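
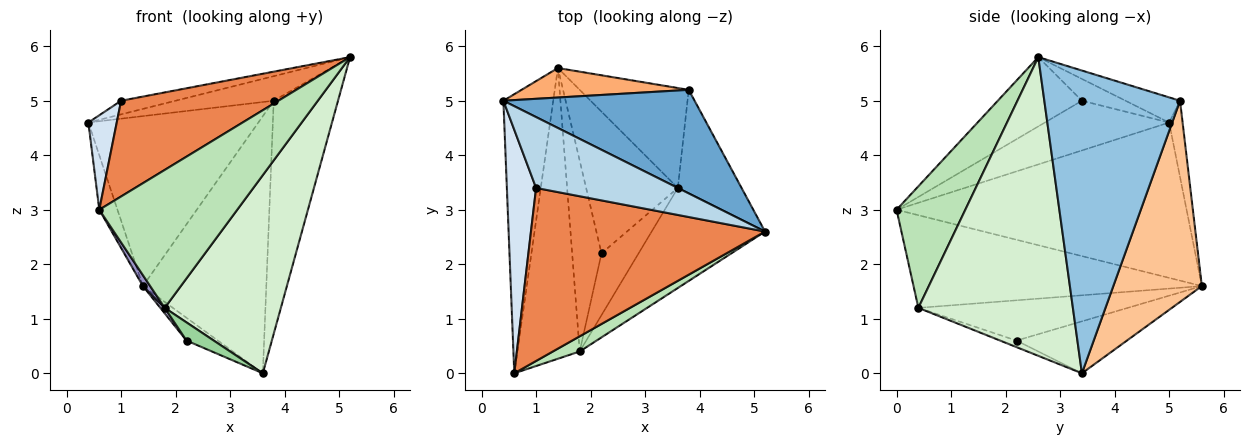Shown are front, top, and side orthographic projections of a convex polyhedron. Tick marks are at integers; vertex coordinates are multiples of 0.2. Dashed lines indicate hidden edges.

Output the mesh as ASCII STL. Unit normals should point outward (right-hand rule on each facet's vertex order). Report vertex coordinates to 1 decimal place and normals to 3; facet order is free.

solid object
 facet normal -0.127 0.229 0.965
  outer loop
   vertex 3.8 5.2 5.0
   vertex 0.4 5.0 4.6
   vertex 5.2 2.6 5.8
  endloop
 endfacet
 facet normal 0.888 0.421 -0.187
  outer loop
   vertex 3.8 5.2 5.0
   vertex 5.2 2.6 5.8
   vertex 3.6 3.4 0.0
  endloop
 endfacet
 facet normal -0.149 0.187 0.971
  outer loop
   vertex 1.0 3.4 5.0
   vertex 5.2 2.6 5.8
   vertex 0.4 5.0 4.6
  endloop
 endfacet
 facet normal -0.846 -0.193 0.497
  outer loop
   vertex 1.0 3.4 5.0
   vertex 0.4 5.0 4.6
   vertex 0.6 0.0 3.0
  endloop
 endfacet
 facet normal -0.251 -0.469 0.847
  outer loop
   vertex 1.0 3.4 5.0
   vertex 0.6 0.0 3.0
   vertex 5.2 2.6 5.8
  endloop
 endfacet
 facet normal -0.078 0.982 0.171
  outer loop
   vertex 1.4 5.6 1.6
   vertex 0.4 5.0 4.6
   vertex 3.8 5.2 5.0
  endloop
 endfacet
 facet normal 0.556 0.775 -0.301
  outer loop
   vertex 1.4 5.6 1.6
   vertex 3.8 5.2 5.0
   vertex 3.6 3.4 0.0
  endloop
 endfacet
 facet normal -0.488 0.139 -0.862
  outer loop
   vertex 1.4 5.6 1.6
   vertex 3.6 3.4 0.0
   vertex 2.2 2.2 0.6
  endloop
 endfacet
 facet normal -0.951 0.060 -0.305
  outer loop
   vertex 1.4 5.6 1.6
   vertex 0.6 0.0 3.0
   vertex 0.4 5.0 4.6
  endloop
 endfacet
 facet normal -0.167 -0.278 -0.946
  outer loop
   vertex 1.8 0.4 1.2
   vertex 2.2 2.2 0.6
   vertex 3.6 3.4 0.0
  endloop
 endfacet
 facet normal 0.444 -0.891 0.098
  outer loop
   vertex 1.8 0.4 1.2
   vertex 5.2 2.6 5.8
   vertex 0.6 0.0 3.0
  endloop
 endfacet
 facet normal 0.765 -0.575 -0.290
  outer loop
   vertex 1.8 0.4 1.2
   vertex 3.6 3.4 0.0
   vertex 5.2 2.6 5.8
  endloop
 endfacet
 facet normal -0.830 -0.021 -0.558
  outer loop
   vertex 1.8 0.4 1.2
   vertex 0.6 0.0 3.0
   vertex 1.4 5.6 1.6
  endloop
 endfacet
 facet normal -0.808 -0.017 -0.589
  outer loop
   vertex 1.8 0.4 1.2
   vertex 1.4 5.6 1.6
   vertex 2.2 2.2 0.6
  endloop
 endfacet
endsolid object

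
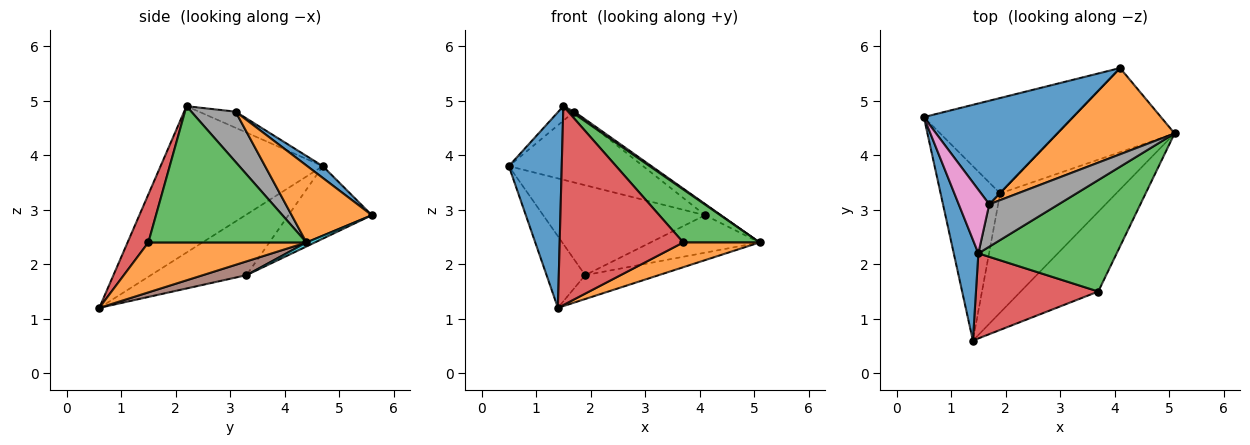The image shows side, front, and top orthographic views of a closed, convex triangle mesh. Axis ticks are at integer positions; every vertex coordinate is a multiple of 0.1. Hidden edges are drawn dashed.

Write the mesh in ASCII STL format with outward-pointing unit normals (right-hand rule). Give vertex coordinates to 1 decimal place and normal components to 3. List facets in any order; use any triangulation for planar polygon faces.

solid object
 facet normal -0.939 -0.306 0.158
  outer loop
   vertex 1.5 2.2 4.9
   vertex 0.5 4.7 3.8
   vertex 1.4 0.6 1.2
  endloop
 endfacet
 facet normal 0.523 -0.253 -0.814
  outer loop
   vertex 3.7 1.5 2.4
   vertex 1.4 0.6 1.2
   vertex 5.1 4.4 2.4
  endloop
 endfacet
 facet normal 0.665 -0.321 0.675
  outer loop
   vertex 3.7 1.5 2.4
   vertex 5.1 4.4 2.4
   vertex 1.5 2.2 4.9
  endloop
 endfacet
 facet normal 0.153 -0.909 0.389
  outer loop
   vertex 3.7 1.5 2.4
   vertex 1.5 2.2 4.9
   vertex 1.4 0.6 1.2
  endloop
 endfacet
 facet normal -0.686 0.277 -0.673
  outer loop
   vertex 1.9 3.3 1.8
   vertex 1.4 0.6 1.2
   vertex 0.5 4.7 3.8
  endloop
 endfacet
 facet normal 0.116 0.195 -0.974
  outer loop
   vertex 1.9 3.3 1.8
   vertex 5.1 4.4 2.4
   vertex 1.4 0.6 1.2
  endloop
 endfacet
 facet normal -0.458 0.198 0.867
  outer loop
   vertex 1.7 3.1 4.8
   vertex 0.5 4.7 3.8
   vertex 1.5 2.2 4.9
  endloop
 endfacet
 facet normal 0.586 -0.040 0.809
  outer loop
   vertex 1.7 3.1 4.8
   vertex 1.5 2.2 4.9
   vertex 5.1 4.4 2.4
  endloop
 endfacet
 facet normal -0.333 0.647 -0.686
  outer loop
   vertex 4.1 5.6 2.9
   vertex 1.9 3.3 1.8
   vertex 0.5 4.7 3.8
  endloop
 endfacet
 facet normal 0.031 0.407 -0.913
  outer loop
   vertex 4.1 5.6 2.9
   vertex 5.1 4.4 2.4
   vertex 1.9 3.3 1.8
  endloop
 endfacet
 facet normal 0.065 0.563 0.824
  outer loop
   vertex 4.1 5.6 2.9
   vertex 0.5 4.7 3.8
   vertex 1.7 3.1 4.8
  endloop
 endfacet
 facet normal 0.545 0.108 0.831
  outer loop
   vertex 4.1 5.6 2.9
   vertex 1.7 3.1 4.8
   vertex 5.1 4.4 2.4
  endloop
 endfacet
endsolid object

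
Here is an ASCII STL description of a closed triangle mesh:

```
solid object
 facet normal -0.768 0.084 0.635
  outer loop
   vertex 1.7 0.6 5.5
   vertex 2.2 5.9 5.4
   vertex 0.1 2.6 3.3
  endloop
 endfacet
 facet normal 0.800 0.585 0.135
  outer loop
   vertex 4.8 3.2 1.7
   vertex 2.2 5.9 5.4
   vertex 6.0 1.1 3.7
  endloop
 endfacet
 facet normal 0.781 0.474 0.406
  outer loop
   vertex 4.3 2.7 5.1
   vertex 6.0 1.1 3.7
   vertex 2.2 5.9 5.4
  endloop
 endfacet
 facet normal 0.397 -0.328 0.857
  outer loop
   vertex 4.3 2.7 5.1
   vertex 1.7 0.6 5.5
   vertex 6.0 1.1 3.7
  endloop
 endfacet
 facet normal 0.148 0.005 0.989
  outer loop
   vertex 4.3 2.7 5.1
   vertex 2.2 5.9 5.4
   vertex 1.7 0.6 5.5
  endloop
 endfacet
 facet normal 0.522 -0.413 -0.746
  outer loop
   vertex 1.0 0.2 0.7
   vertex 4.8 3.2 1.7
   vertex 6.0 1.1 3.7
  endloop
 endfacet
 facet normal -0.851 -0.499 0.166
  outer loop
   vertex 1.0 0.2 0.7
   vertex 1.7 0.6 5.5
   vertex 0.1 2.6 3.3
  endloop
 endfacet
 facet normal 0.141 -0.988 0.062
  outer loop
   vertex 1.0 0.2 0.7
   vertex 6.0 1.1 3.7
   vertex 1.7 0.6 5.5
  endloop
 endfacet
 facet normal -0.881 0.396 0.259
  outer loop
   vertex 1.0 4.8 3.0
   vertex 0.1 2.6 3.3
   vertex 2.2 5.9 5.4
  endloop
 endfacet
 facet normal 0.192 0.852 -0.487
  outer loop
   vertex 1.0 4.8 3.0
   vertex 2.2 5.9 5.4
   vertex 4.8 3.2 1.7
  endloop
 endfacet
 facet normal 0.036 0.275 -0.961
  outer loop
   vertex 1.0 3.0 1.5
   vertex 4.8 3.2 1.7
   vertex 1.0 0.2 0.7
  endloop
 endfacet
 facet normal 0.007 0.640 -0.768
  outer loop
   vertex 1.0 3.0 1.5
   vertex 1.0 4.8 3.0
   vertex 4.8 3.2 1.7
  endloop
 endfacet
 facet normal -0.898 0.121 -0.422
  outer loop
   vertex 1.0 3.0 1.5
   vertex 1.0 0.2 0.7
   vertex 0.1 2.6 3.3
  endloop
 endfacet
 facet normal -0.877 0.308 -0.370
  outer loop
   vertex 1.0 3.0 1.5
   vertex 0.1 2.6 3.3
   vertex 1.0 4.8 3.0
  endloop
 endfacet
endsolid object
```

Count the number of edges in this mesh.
21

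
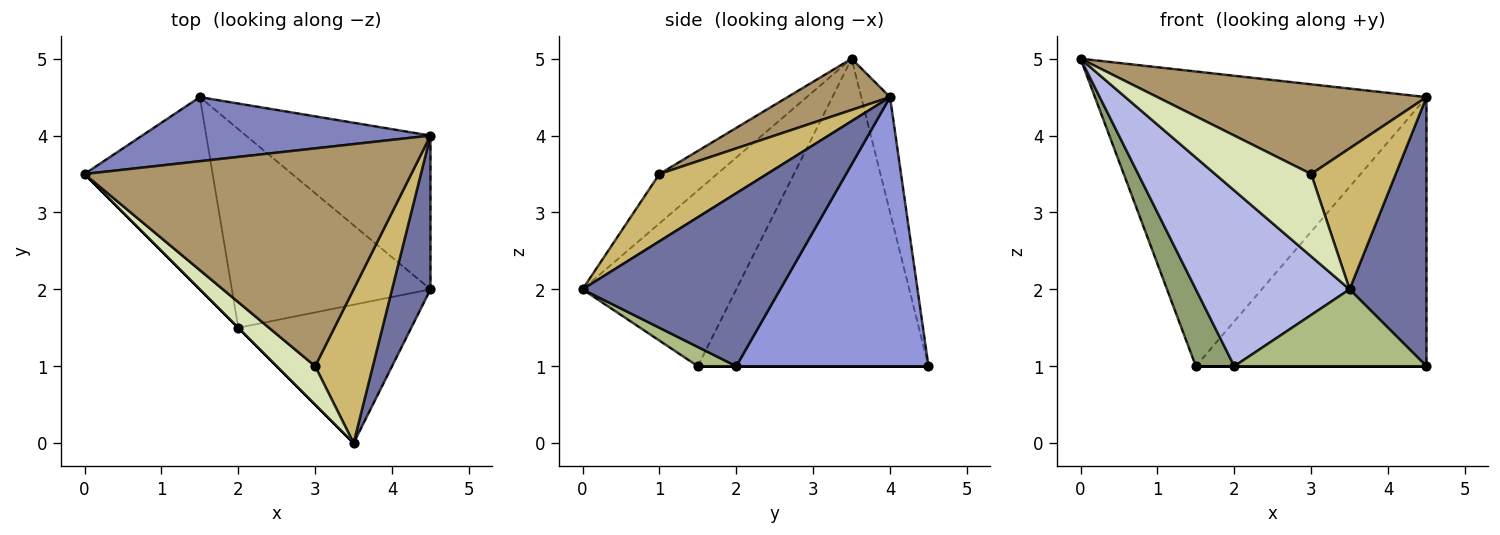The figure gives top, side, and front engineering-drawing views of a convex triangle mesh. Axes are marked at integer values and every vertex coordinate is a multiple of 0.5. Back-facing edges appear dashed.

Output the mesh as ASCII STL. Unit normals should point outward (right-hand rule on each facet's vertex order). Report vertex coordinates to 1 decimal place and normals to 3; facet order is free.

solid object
 facet normal 0.913 -0.355 0.203
  outer loop
   vertex 4.5 4.0 4.5
   vertex 3.5 0.0 2.0
   vertex 4.5 2.0 1.0
  endloop
 endfacet
 facet normal -0.085 0.974 0.212
  outer loop
   vertex 4.5 4.0 4.5
   vertex 1.5 4.5 1.0
   vertex 0.0 3.5 5.0
  endloop
 endfacet
 facet normal 0.586 0.703 -0.402
  outer loop
   vertex 4.5 4.0 4.5
   vertex 4.5 2.0 1.0
   vertex 1.5 4.5 1.0
  endloop
 endfacet
 facet normal -0.707 -0.707 0.000
  outer loop
   vertex 2.0 1.5 1.0
   vertex 3.5 0.0 2.0
   vertex 0.0 3.5 5.0
  endloop
 endfacet
 facet normal -0.912 -0.152 -0.380
  outer loop
   vertex 2.0 1.5 1.0
   vertex 0.0 3.5 5.0
   vertex 1.5 4.5 1.0
  endloop
 endfacet
 facet normal 0.097 -0.483 -0.870
  outer loop
   vertex 2.0 1.5 1.0
   vertex 4.5 2.0 1.0
   vertex 3.5 0.0 2.0
  endloop
 endfacet
 facet normal 0.000 0.000 -1.000
  outer loop
   vertex 2.0 1.5 1.0
   vertex 1.5 4.5 1.0
   vertex 4.5 2.0 1.0
  endloop
 endfacet
 facet normal -0.478 -0.796 0.372
  outer loop
   vertex 3.0 1.0 3.5
   vertex 0.0 3.5 5.0
   vertex 3.5 0.0 2.0
  endloop
 endfacet
 facet normal 0.144 -0.377 0.915
  outer loop
   vertex 3.0 1.0 3.5
   vertex 4.5 4.0 4.5
   vertex 0.0 3.5 5.0
  endloop
 endfacet
 facet normal 0.652 -0.512 0.559
  outer loop
   vertex 3.0 1.0 3.5
   vertex 3.5 0.0 2.0
   vertex 4.5 4.0 4.5
  endloop
 endfacet
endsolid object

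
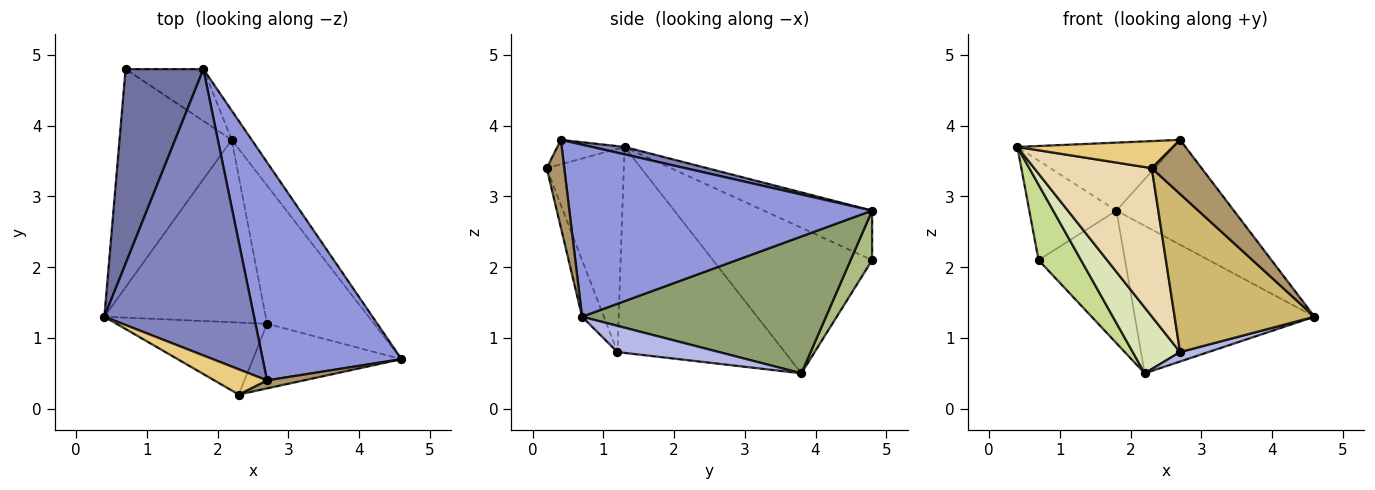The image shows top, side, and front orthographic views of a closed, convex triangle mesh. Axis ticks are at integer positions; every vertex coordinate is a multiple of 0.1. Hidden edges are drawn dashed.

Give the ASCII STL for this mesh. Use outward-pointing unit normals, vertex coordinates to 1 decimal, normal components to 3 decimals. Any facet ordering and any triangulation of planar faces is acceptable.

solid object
 facet normal -0.493 0.396 0.775
  outer loop
   vertex 1.8 4.8 2.8
   vertex 0.7 4.8 2.1
   vertex 0.4 1.3 3.7
  endloop
 endfacet
 facet normal 0.048 0.231 0.972
  outer loop
   vertex 1.8 4.8 2.8
   vertex 0.4 1.3 3.7
   vertex 2.7 0.4 3.8
  endloop
 endfacet
 facet normal 0.745 0.289 0.601
  outer loop
   vertex 1.8 4.8 2.8
   vertex 2.7 0.4 3.8
   vertex 4.6 0.7 1.3
  endloop
 endfacet
 facet normal 0.238 -0.066 -0.969
  outer loop
   vertex 2.2 3.8 0.5
   vertex 4.6 0.7 1.3
   vertex 2.7 1.2 0.8
  endloop
 endfacet
 facet normal 0.800 0.589 -0.117
  outer loop
   vertex 2.2 3.8 0.5
   vertex 1.8 4.8 2.8
   vertex 4.6 0.7 1.3
  endloop
 endfacet
 facet normal 0.226 0.907 -0.355
  outer loop
   vertex 2.2 3.8 0.5
   vertex 0.7 4.8 2.1
   vertex 1.8 4.8 2.8
  endloop
 endfacet
 facet normal -0.775 -0.207 -0.597
  outer loop
   vertex 2.2 3.8 0.5
   vertex 0.4 1.3 3.7
   vertex 0.7 4.8 2.1
  endloop
 endfacet
 facet normal -0.768 -0.217 -0.602
  outer loop
   vertex 2.2 3.8 0.5
   vertex 2.7 1.2 0.8
   vertex 0.4 1.3 3.7
  endloop
 endfacet
 facet normal 0.329 -0.934 0.138
  outer loop
   vertex 2.3 0.2 3.4
   vertex 4.6 0.7 1.3
   vertex 2.7 0.4 3.8
  endloop
 endfacet
 facet normal -0.143 -0.916 -0.374
  outer loop
   vertex 2.3 0.2 3.4
   vertex 2.7 1.2 0.8
   vertex 4.6 0.7 1.3
  endloop
 endfacet
 facet normal -0.301 -0.698 0.650
  outer loop
   vertex 2.3 0.2 3.4
   vertex 2.7 0.4 3.8
   vertex 0.4 1.3 3.7
  endloop
 endfacet
 facet normal -0.508 -0.775 -0.376
  outer loop
   vertex 2.3 0.2 3.4
   vertex 0.4 1.3 3.7
   vertex 2.7 1.2 0.8
  endloop
 endfacet
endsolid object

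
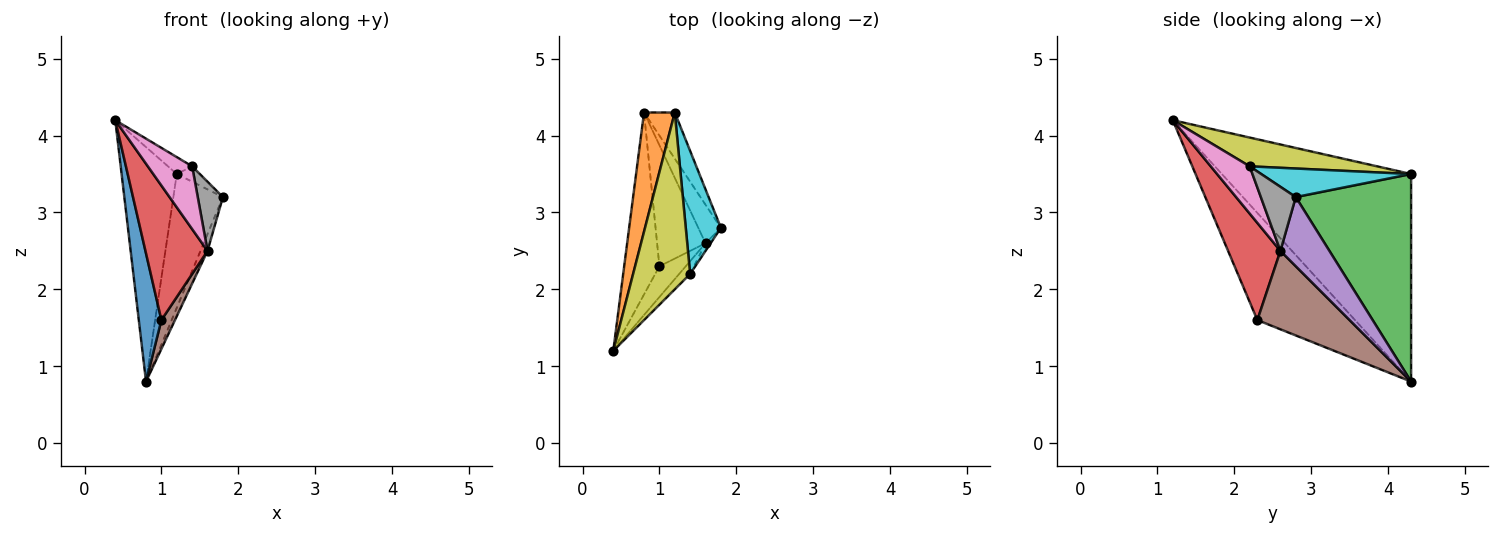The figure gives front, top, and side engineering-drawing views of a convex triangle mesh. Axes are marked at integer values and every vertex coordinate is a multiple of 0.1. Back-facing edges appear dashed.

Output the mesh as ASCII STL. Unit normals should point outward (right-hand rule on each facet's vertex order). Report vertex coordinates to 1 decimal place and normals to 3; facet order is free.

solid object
 facet normal -0.928 -0.215 -0.305
  outer loop
   vertex 1.0 2.3 1.6
   vertex 0.4 1.2 4.2
   vertex 0.8 4.3 0.8
  endloop
 endfacet
 facet normal -0.950 0.277 0.141
  outer loop
   vertex 1.2 4.3 3.5
   vertex 0.8 4.3 0.8
   vertex 0.4 1.2 4.2
  endloop
 endfacet
 facet normal 0.910 0.391 -0.135
  outer loop
   vertex 1.2 4.3 3.5
   vertex 1.8 2.8 3.2
   vertex 0.8 4.3 0.8
  endloop
 endfacet
 facet normal 0.635 -0.753 -0.172
  outer loop
   vertex 1.6 2.6 2.5
   vertex 0.4 1.2 4.2
   vertex 1.0 2.3 1.6
  endloop
 endfacet
 facet normal 0.942 0.135 -0.308
  outer loop
   vertex 1.6 2.6 2.5
   vertex 0.8 4.3 0.8
   vertex 1.8 2.8 3.2
  endloop
 endfacet
 facet normal 0.844 -0.124 -0.521
  outer loop
   vertex 1.6 2.6 2.5
   vertex 1.0 2.3 1.6
   vertex 0.8 4.3 0.8
  endloop
 endfacet
 facet normal 0.652 -0.743 -0.152
  outer loop
   vertex 1.4 2.2 3.6
   vertex 0.4 1.2 4.2
   vertex 1.6 2.6 2.5
  endloop
 endfacet
 facet normal 0.810 -0.583 -0.065
  outer loop
   vertex 1.4 2.2 3.6
   vertex 1.6 2.6 2.5
   vertex 1.8 2.8 3.2
  endloop
 endfacet
 facet normal 0.449 0.085 0.890
  outer loop
   vertex 1.4 2.2 3.6
   vertex 1.2 4.3 3.5
   vertex 0.4 1.2 4.2
  endloop
 endfacet
 facet normal 0.628 0.097 0.772
  outer loop
   vertex 1.4 2.2 3.6
   vertex 1.8 2.8 3.2
   vertex 1.2 4.3 3.5
  endloop
 endfacet
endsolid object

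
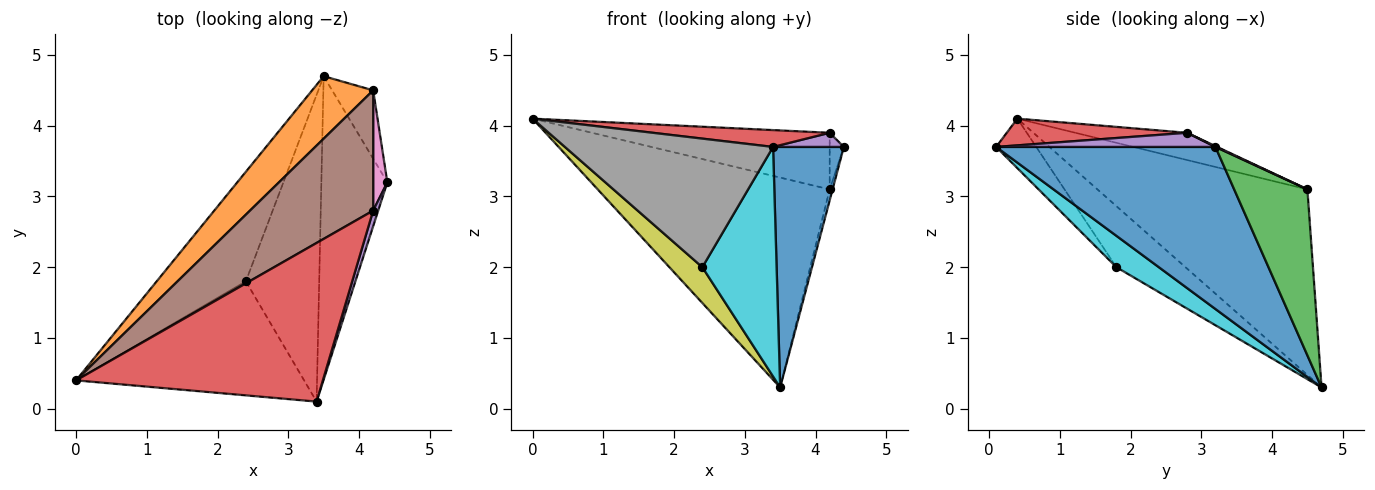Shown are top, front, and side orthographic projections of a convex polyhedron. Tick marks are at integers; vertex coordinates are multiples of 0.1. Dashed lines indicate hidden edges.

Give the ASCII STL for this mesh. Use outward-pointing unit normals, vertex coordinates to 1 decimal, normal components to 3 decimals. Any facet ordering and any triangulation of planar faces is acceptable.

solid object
 facet normal 0.887 -0.286 -0.361
  outer loop
   vertex 3.5 4.7 0.3
   vertex 4.4 3.2 3.7
   vertex 3.4 0.1 3.7
  endloop
 endfacet
 facet normal -0.655 0.724 0.216
  outer loop
   vertex 4.2 4.5 3.1
   vertex 3.5 4.7 0.3
   vertex 0.0 0.4 4.1
  endloop
 endfacet
 facet normal 0.970 0.039 -0.240
  outer loop
   vertex 4.2 4.5 3.1
   vertex 4.4 3.2 3.7
   vertex 3.5 4.7 0.3
  endloop
 endfacet
 facet normal 0.107 -0.105 0.989
  outer loop
   vertex 4.2 2.8 3.9
   vertex 0.0 0.4 4.1
   vertex 3.4 0.1 3.7
  endloop
 endfacet
 facet normal 0.902 -0.291 0.320
  outer loop
   vertex 4.2 2.8 3.9
   vertex 3.4 0.1 3.7
   vertex 4.4 3.2 3.7
  endloop
 endfacet
 facet normal -0.196 0.418 0.887
  outer loop
   vertex 4.2 2.8 3.9
   vertex 4.2 4.5 3.1
   vertex 0.0 0.4 4.1
  endloop
 endfacet
 facet normal 0.053 0.425 0.904
  outer loop
   vertex 4.2 2.8 3.9
   vertex 4.4 3.2 3.7
   vertex 4.2 4.5 3.1
  endloop
 endfacet
 facet normal -0.143 -0.741 -0.657
  outer loop
   vertex 2.4 1.8 2.0
   vertex 3.4 0.1 3.7
   vertex 0.0 0.4 4.1
  endloop
 endfacet
 facet normal -0.545 -0.260 -0.797
  outer loop
   vertex 2.4 1.8 2.0
   vertex 0.0 0.4 4.1
   vertex 3.5 4.7 0.3
  endloop
 endfacet
 facet normal 0.324 -0.567 -0.757
  outer loop
   vertex 2.4 1.8 2.0
   vertex 3.5 4.7 0.3
   vertex 3.4 0.1 3.7
  endloop
 endfacet
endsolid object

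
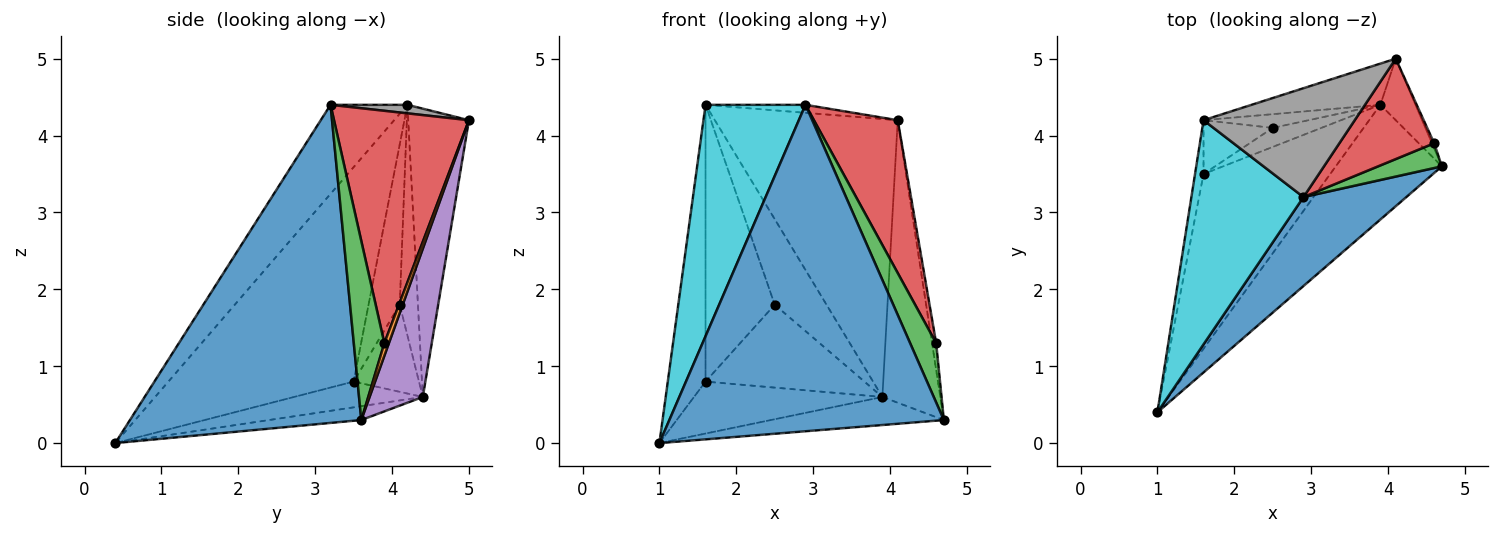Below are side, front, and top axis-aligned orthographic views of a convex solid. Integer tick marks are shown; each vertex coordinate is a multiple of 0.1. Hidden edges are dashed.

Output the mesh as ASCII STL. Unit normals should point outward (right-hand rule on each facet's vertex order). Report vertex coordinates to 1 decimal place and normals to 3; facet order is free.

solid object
 facet normal 0.631 -0.749 0.204
  outer loop
   vertex 2.9 3.2 4.4
   vertex 1.0 0.4 0.0
   vertex 4.7 3.6 0.3
  endloop
 endfacet
 facet normal 0.732 0.669 -0.127
  outer loop
   vertex 4.6 3.9 1.3
   vertex 4.7 3.6 0.3
   vertex 4.1 5.0 4.2
  endloop
 endfacet
 facet normal 0.734 -0.626 0.261
  outer loop
   vertex 4.6 3.9 1.3
   vertex 2.9 3.2 4.4
   vertex 4.7 3.6 0.3
  endloop
 endfacet
 facet normal 0.803 -0.499 0.328
  outer loop
   vertex 4.6 3.9 1.3
   vertex 4.1 5.0 4.2
   vertex 2.9 3.2 4.4
  endloop
 endfacet
 facet normal 0.668 0.727 -0.158
  outer loop
   vertex 3.9 4.4 0.6
   vertex 4.1 5.0 4.2
   vertex 4.7 3.6 0.3
  endloop
 endfacet
 facet normal -0.126 0.236 -0.964
  outer loop
   vertex 3.9 4.4 0.6
   vertex 4.7 3.6 0.3
   vertex 1.0 0.4 0.0
  endloop
 endfacet
 facet normal -0.191 0.280 -0.941
  outer loop
   vertex 3.9 4.4 0.6
   vertex 1.0 0.4 0.0
   vertex 1.6 3.5 0.8
  endloop
 endfacet
 facet normal 0.056 0.073 0.996
  outer loop
   vertex 1.6 4.2 4.4
   vertex 2.9 3.2 4.4
   vertex 4.1 5.0 4.2
  endloop
 endfacet
 facet normal -0.312 0.940 -0.139
  outer loop
   vertex 1.6 4.2 4.4
   vertex 4.1 5.0 4.2
   vertex 3.9 4.4 0.6
  endloop
 endfacet
 facet normal -0.484 -0.629 0.609
  outer loop
   vertex 1.6 4.2 4.4
   vertex 1.0 0.4 0.0
   vertex 2.9 3.2 4.4
  endloop
 endfacet
 facet normal -0.979 0.200 -0.039
  outer loop
   vertex 1.6 4.2 4.4
   vertex 1.6 3.5 0.8
   vertex 1.0 0.4 0.0
  endloop
 endfacet
 facet normal -0.372 0.905 -0.208
  outer loop
   vertex 2.5 4.1 1.8
   vertex 3.9 4.4 0.6
   vertex 1.6 3.5 0.8
  endloop
 endfacet
 facet normal -0.405 0.898 -0.175
  outer loop
   vertex 2.5 4.1 1.8
   vertex 1.6 3.5 0.8
   vertex 1.6 4.2 4.4
  endloop
 endfacet
 facet normal -0.328 0.933 -0.149
  outer loop
   vertex 2.5 4.1 1.8
   vertex 1.6 4.2 4.4
   vertex 3.9 4.4 0.6
  endloop
 endfacet
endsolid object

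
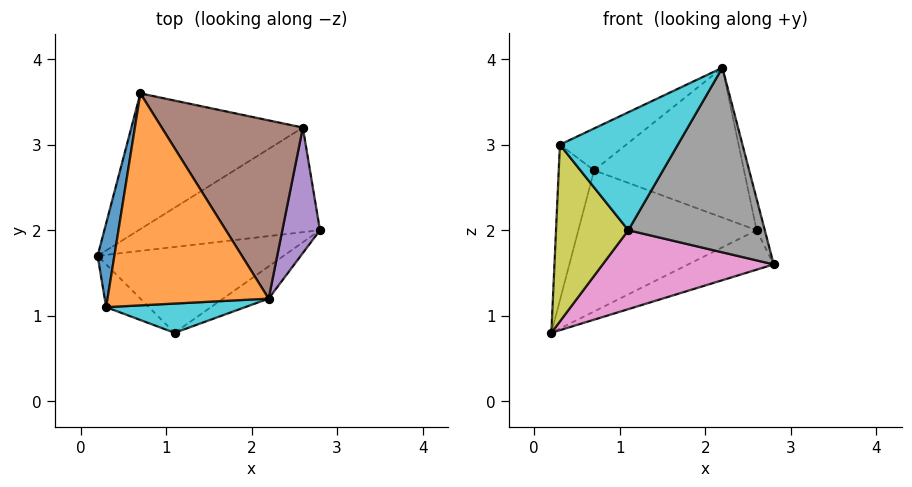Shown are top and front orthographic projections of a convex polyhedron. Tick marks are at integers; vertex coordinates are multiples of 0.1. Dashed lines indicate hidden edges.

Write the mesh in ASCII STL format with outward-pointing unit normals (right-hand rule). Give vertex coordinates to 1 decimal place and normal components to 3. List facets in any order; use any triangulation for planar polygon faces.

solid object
 facet normal -0.982 0.168 0.090
  outer loop
   vertex 0.3 1.1 3.0
   vertex 0.7 3.6 2.7
   vertex 0.2 1.7 0.8
  endloop
 endfacet
 facet normal -0.429 0.175 0.886
  outer loop
   vertex 0.3 1.1 3.0
   vertex 2.2 1.2 3.9
   vertex 0.7 3.6 2.7
  endloop
 endfacet
 facet normal 0.240 0.343 -0.908
  outer loop
   vertex 2.6 3.2 2.0
   vertex 2.8 2.0 1.6
   vertex 0.2 1.7 0.8
  endloop
 endfacet
 facet normal -0.103 0.717 -0.690
  outer loop
   vertex 2.6 3.2 2.0
   vertex 0.2 1.7 0.8
   vertex 0.7 3.6 2.7
  endloop
 endfacet
 facet normal 0.959 0.069 0.274
  outer loop
   vertex 2.6 3.2 2.0
   vertex 2.2 1.2 3.9
   vertex 2.8 2.0 1.6
  endloop
 endfacet
 facet normal 0.385 0.594 0.706
  outer loop
   vertex 2.6 3.2 2.0
   vertex 0.7 3.6 2.7
   vertex 2.2 1.2 3.9
  endloop
 endfacet
 facet normal 0.291 -0.648 -0.704
  outer loop
   vertex 1.1 0.8 2.0
   vertex 0.2 1.7 0.8
   vertex 2.8 2.0 1.6
  endloop
 endfacet
 facet normal 0.548 -0.824 -0.144
  outer loop
   vertex 1.1 0.8 2.0
   vertex 2.8 2.0 1.6
   vertex 2.2 1.2 3.9
  endloop
 endfacet
 facet normal -0.550 -0.812 -0.196
  outer loop
   vertex 1.1 0.8 2.0
   vertex 0.3 1.1 3.0
   vertex 0.2 1.7 0.8
  endloop
 endfacet
 facet normal -0.063 -0.969 0.240
  outer loop
   vertex 1.1 0.8 2.0
   vertex 2.2 1.2 3.9
   vertex 0.3 1.1 3.0
  endloop
 endfacet
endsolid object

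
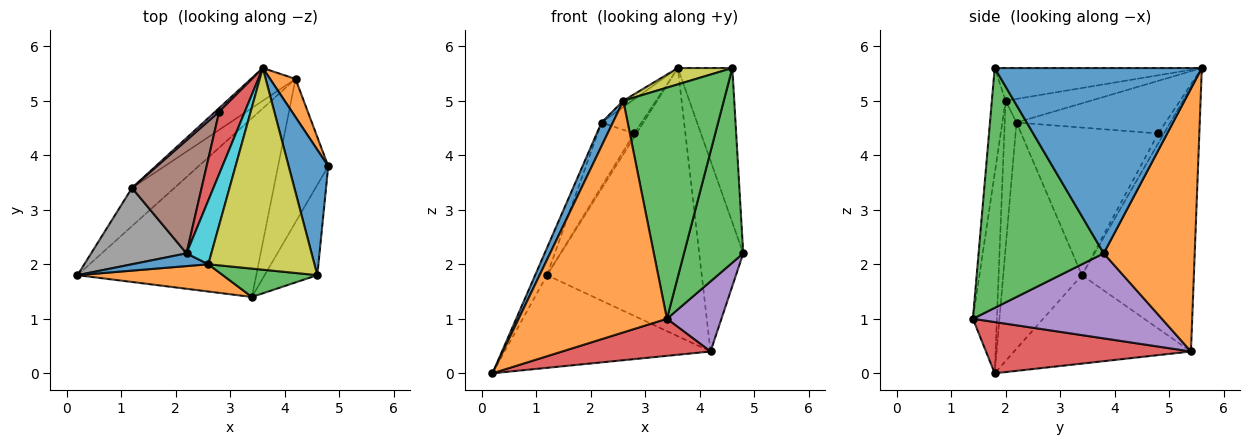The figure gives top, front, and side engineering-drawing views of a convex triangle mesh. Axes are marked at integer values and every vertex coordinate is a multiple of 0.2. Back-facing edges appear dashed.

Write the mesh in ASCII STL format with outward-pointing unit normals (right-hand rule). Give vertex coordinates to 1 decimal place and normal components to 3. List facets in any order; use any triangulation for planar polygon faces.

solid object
 facet normal 0.947 0.249 0.202
  outer loop
   vertex 4.6 1.8 5.6
   vertex 4.8 3.8 2.2
   vertex 3.6 5.6 5.6
  endloop
 endfacet
 facet normal 0.897 0.434 0.087
  outer loop
   vertex 4.2 5.4 0.4
   vertex 3.6 5.6 5.6
   vertex 4.8 3.8 2.2
  endloop
 endfacet
 facet normal 0.887 -0.420 -0.195
  outer loop
   vertex 3.4 1.4 1.0
   vertex 4.8 3.8 2.2
   vertex 4.6 1.8 5.6
  endloop
 endfacet
 facet normal 0.270 -0.195 -0.943
  outer loop
   vertex 3.4 1.4 1.0
   vertex 0.2 1.8 0.0
   vertex 4.2 5.4 0.4
  endloop
 endfacet
 facet normal 0.836 -0.241 -0.493
  outer loop
   vertex 3.4 1.4 1.0
   vertex 4.2 5.4 0.4
   vertex 4.8 3.8 2.2
  endloop
 endfacet
 facet normal -0.622 0.724 -0.298
  outer loop
   vertex 1.2 3.4 1.8
   vertex 4.2 5.4 0.4
   vertex 0.2 1.8 0.0
  endloop
 endfacet
 facet normal -0.583 0.806 -0.098
  outer loop
   vertex 1.2 3.4 1.8
   vertex 3.6 5.6 5.6
   vertex 4.2 5.4 0.4
  endloop
 endfacet
 facet normal -0.913 0.137 0.385
  outer loop
   vertex 1.2 3.4 1.8
   vertex 0.2 1.8 0.0
   vertex 2.2 2.2 4.6
  endloop
 endfacet
 facet normal -0.294 -0.077 0.953
  outer loop
   vertex 2.6 2.0 5.0
   vertex 4.6 1.8 5.6
   vertex 3.6 5.6 5.6
  endloop
 endfacet
 facet normal -0.687 0.071 0.723
  outer loop
   vertex 2.6 2.0 5.0
   vertex 3.6 5.6 5.6
   vertex 2.2 2.2 4.6
  endloop
 endfacet
 facet normal -0.675 -0.650 0.350
  outer loop
   vertex 2.6 2.0 5.0
   vertex 2.2 2.2 4.6
   vertex 0.2 1.8 0.0
  endloop
 endfacet
 facet normal -0.159 -0.981 0.115
  outer loop
   vertex 2.6 2.0 5.0
   vertex 0.2 1.8 0.0
   vertex 3.4 1.4 1.0
  endloop
 endfacet
 facet normal -0.135 -0.984 0.121
  outer loop
   vertex 2.6 2.0 5.0
   vertex 3.4 1.4 1.0
   vertex 4.6 1.8 5.6
  endloop
 endfacet
 facet normal -0.874 0.234 0.426
  outer loop
   vertex 2.8 4.8 4.4
   vertex 2.2 2.2 4.6
   vertex 3.6 5.6 5.6
  endloop
 endfacet
 facet normal -0.870 0.348 0.348
  outer loop
   vertex 2.8 4.8 4.4
   vertex 3.6 5.6 5.6
   vertex 1.2 3.4 1.8
  endloop
 endfacet
 facet normal -0.879 0.235 0.415
  outer loop
   vertex 2.8 4.8 4.4
   vertex 1.2 3.4 1.8
   vertex 2.2 2.2 4.6
  endloop
 endfacet
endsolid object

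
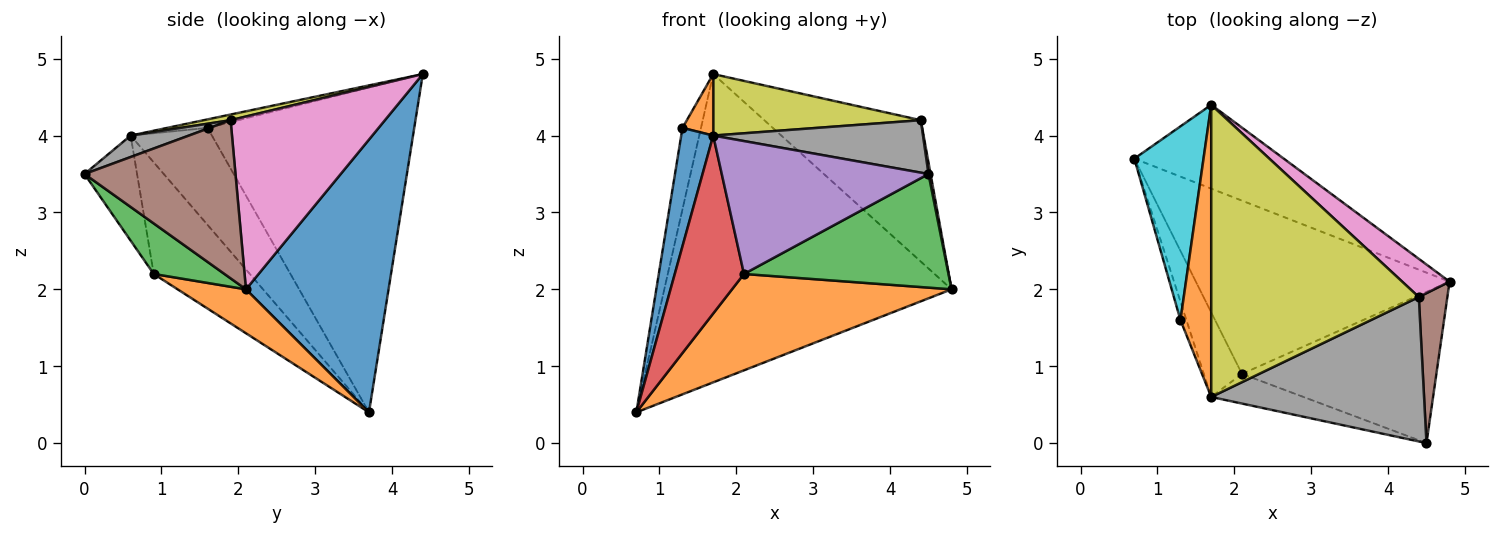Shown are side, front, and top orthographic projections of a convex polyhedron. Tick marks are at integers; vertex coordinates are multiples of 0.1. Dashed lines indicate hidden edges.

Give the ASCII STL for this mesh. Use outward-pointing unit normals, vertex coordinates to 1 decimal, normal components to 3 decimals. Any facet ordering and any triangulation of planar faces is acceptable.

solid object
 facet normal 0.432 0.870 -0.237
  outer loop
   vertex 1.7 4.4 4.8
   vertex 4.8 2.1 2.0
   vertex 0.7 3.7 0.4
  endloop
 endfacet
 facet normal 0.150 -0.481 -0.864
  outer loop
   vertex 2.1 0.9 2.2
   vertex 0.7 3.7 0.4
   vertex 4.8 2.1 2.0
  endloop
 endfacet
 facet normal 0.203 -0.588 -0.783
  outer loop
   vertex 2.1 0.9 2.2
   vertex 4.8 2.1 2.0
   vertex 4.5 0.0 3.5
  endloop
 endfacet
 facet normal -0.782 -0.563 -0.268
  outer loop
   vertex 2.1 0.9 2.2
   vertex 1.7 0.6 4.0
   vertex 0.7 3.7 0.4
  endloop
 endfacet
 facet normal -0.241 -0.947 -0.211
  outer loop
   vertex 2.1 0.9 2.2
   vertex 4.5 0.0 3.5
   vertex 1.7 0.6 4.0
  endloop
 endfacet
 facet normal 0.984 -0.014 0.178
  outer loop
   vertex 4.4 1.9 4.2
   vertex 4.5 0.0 3.5
   vertex 4.8 2.1 2.0
  endloop
 endfacet
 facet normal 0.689 0.699 0.189
  outer loop
   vertex 4.4 1.9 4.2
   vertex 4.8 2.1 2.0
   vertex 1.7 4.4 4.8
  endloop
 endfacet
 facet normal 0.094 -0.340 0.936
  outer loop
   vertex 4.4 1.9 4.2
   vertex 1.7 0.6 4.0
   vertex 4.5 0.0 3.5
  endloop
 endfacet
 facet normal 0.027 -0.206 0.978
  outer loop
   vertex 4.4 1.9 4.2
   vertex 1.7 4.4 4.8
   vertex 1.7 0.6 4.0
  endloop
 endfacet
 facet normal -0.974 0.087 0.208
  outer loop
   vertex 1.3 1.6 4.1
   vertex 1.7 4.4 4.8
   vertex 0.7 3.7 0.4
  endloop
 endfacet
 facet normal -0.929 -0.366 -0.057
  outer loop
   vertex 1.3 1.6 4.1
   vertex 0.7 3.7 0.4
   vertex 1.7 0.6 4.0
  endloop
 endfacet
 facet normal -0.261 -0.199 0.945
  outer loop
   vertex 1.3 1.6 4.1
   vertex 1.7 0.6 4.0
   vertex 1.7 4.4 4.8
  endloop
 endfacet
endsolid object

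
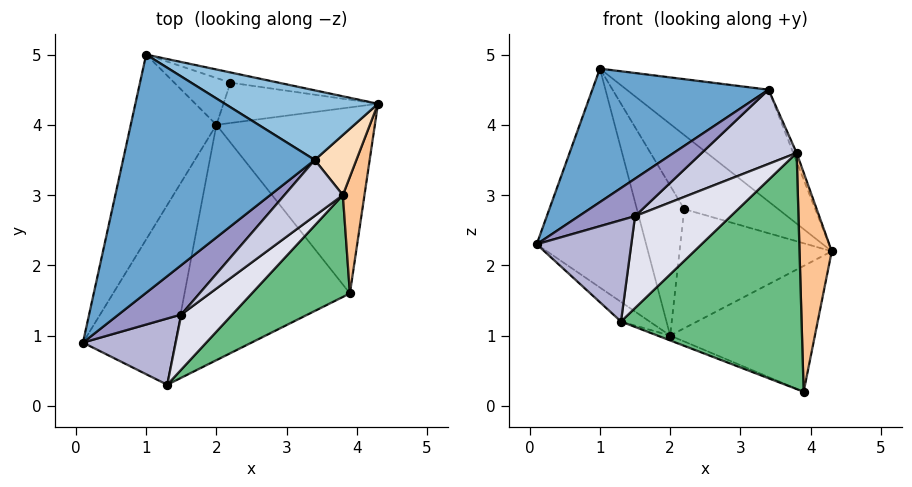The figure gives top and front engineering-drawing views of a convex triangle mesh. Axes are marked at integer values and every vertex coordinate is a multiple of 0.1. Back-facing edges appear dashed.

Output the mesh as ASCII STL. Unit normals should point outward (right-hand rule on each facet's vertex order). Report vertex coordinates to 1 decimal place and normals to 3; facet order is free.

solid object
 facet normal -0.193 -0.480 0.856
  outer loop
   vertex 3.4 3.5 4.5
   vertex 1.0 5.0 4.8
   vertex 0.1 0.9 2.3
  endloop
 endfacet
 facet normal 0.512 0.729 0.454
  outer loop
   vertex 3.4 3.5 4.5
   vertex 4.3 4.3 2.2
   vertex 1.0 5.0 4.8
  endloop
 endfacet
 facet normal -0.860 0.389 -0.329
  outer loop
   vertex 2.0 4.0 1.0
   vertex 0.1 0.9 2.3
   vertex 1.0 5.0 4.8
  endloop
 endfacet
 facet normal 0.338 0.527 -0.780
  outer loop
   vertex 2.0 4.0 1.0
   vertex 4.3 4.3 2.2
   vertex 3.9 1.6 0.2
  endloop
 endfacet
 facet normal -0.651 0.082 -0.755
  outer loop
   vertex 1.3 0.3 1.2
   vertex 0.1 0.9 2.3
   vertex 2.0 4.0 1.0
  endloop
 endfacet
 facet normal -0.367 0.019 -0.930
  outer loop
   vertex 1.3 0.3 1.2
   vertex 2.0 4.0 1.0
   vertex 3.9 1.6 0.2
  endloop
 endfacet
 facet normal 0.964 -0.236 0.125
  outer loop
   vertex 3.8 3.0 3.6
   vertex 3.9 1.6 0.2
   vertex 4.3 4.3 2.2
  endloop
 endfacet
 facet normal 0.923 0.054 0.380
  outer loop
   vertex 3.8 3.0 3.6
   vertex 4.3 4.3 2.2
   vertex 3.4 3.5 4.5
  endloop
 endfacet
 facet normal 0.522 -0.783 0.338
  outer loop
   vertex 3.8 3.0 3.6
   vertex 1.3 0.3 1.2
   vertex 3.9 1.6 0.2
  endloop
 endfacet
 facet normal 0.102 0.985 -0.136
  outer loop
   vertex 2.2 4.6 2.8
   vertex 1.0 5.0 4.8
   vertex 4.3 4.3 2.2
  endloop
 endfacet
 facet normal 0.044 0.946 -0.320
  outer loop
   vertex 2.2 4.6 2.8
   vertex 4.3 4.3 2.2
   vertex 2.0 4.0 1.0
  endloop
 endfacet
 facet normal -0.176 0.940 -0.294
  outer loop
   vertex 2.2 4.6 2.8
   vertex 2.0 4.0 1.0
   vertex 1.0 5.0 4.8
  endloop
 endfacet
 facet normal -0.055 -0.603 0.795
  outer loop
   vertex 1.5 1.3 2.7
   vertex 3.4 3.5 4.5
   vertex 0.1 0.9 2.3
  endloop
 endfacet
 facet normal 0.083 -0.834 0.545
  outer loop
   vertex 1.5 1.3 2.7
   vertex 0.1 0.9 2.3
   vertex 1.3 0.3 1.2
  endloop
 endfacet
 facet normal 0.335 -0.753 0.567
  outer loop
   vertex 1.5 1.3 2.7
   vertex 3.8 3.0 3.6
   vertex 3.4 3.5 4.5
  endloop
 endfacet
 facet normal 0.397 -0.787 0.472
  outer loop
   vertex 1.5 1.3 2.7
   vertex 1.3 0.3 1.2
   vertex 3.8 3.0 3.6
  endloop
 endfacet
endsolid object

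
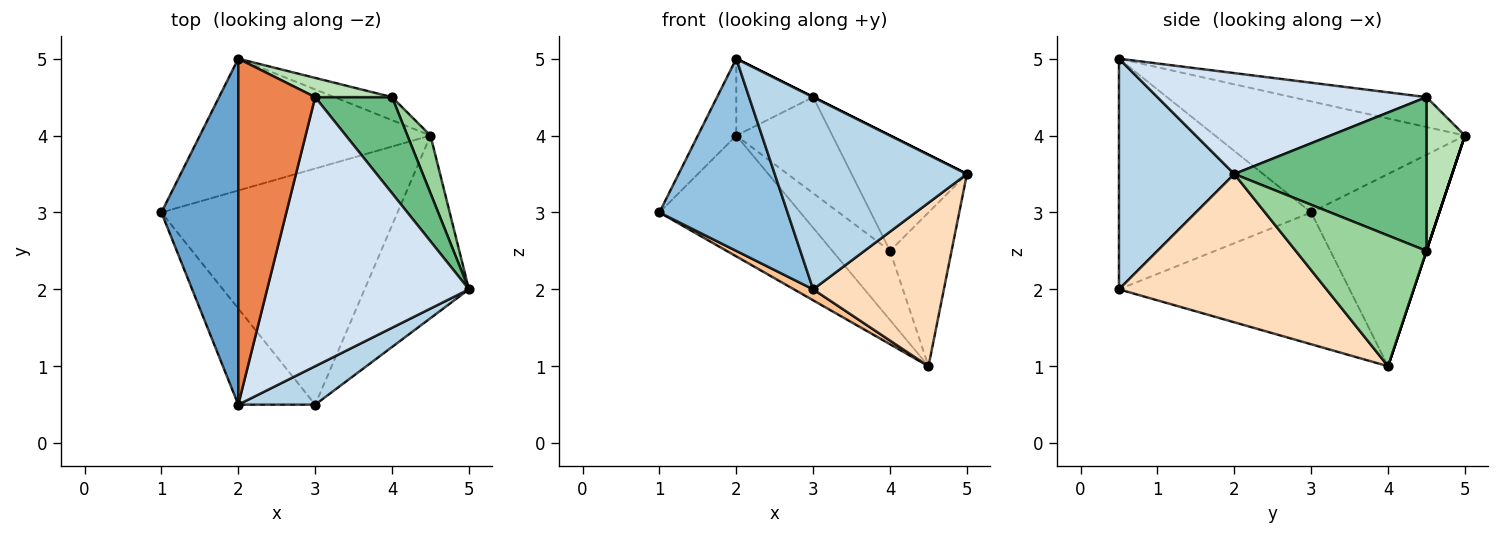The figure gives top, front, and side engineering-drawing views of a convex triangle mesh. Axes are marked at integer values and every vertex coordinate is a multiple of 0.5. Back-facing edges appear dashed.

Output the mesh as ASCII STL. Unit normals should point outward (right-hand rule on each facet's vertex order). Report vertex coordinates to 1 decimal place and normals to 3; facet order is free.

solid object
 facet normal -0.816 0.125 0.565
  outer loop
   vertex 2.0 5.0 4.0
   vertex 1.0 3.0 3.0
   vertex 2.0 0.5 5.0
  endloop
 endfacet
 facet normal -0.802 -0.535 -0.267
  outer loop
   vertex 3.0 0.5 2.0
   vertex 2.0 0.5 5.0
   vertex 1.0 3.0 3.0
  endloop
 endfacet
 facet normal 0.507 -0.845 0.169
  outer loop
   vertex 3.0 0.5 2.0
   vertex 5.0 2.0 3.5
   vertex 2.0 0.5 5.0
  endloop
 endfacet
 facet normal 0.447 0.000 0.894
  outer loop
   vertex 3.0 4.5 4.5
   vertex 2.0 0.5 5.0
   vertex 5.0 2.0 3.5
  endloop
 endfacet
 facet normal -0.355 0.203 0.913
  outer loop
   vertex 3.0 4.5 4.5
   vertex 2.0 5.0 4.0
   vertex 2.0 0.5 5.0
  endloop
 endfacet
 facet normal -0.523 0.576 -0.628
  outer loop
   vertex 4.5 4.0 1.0
   vertex 1.0 3.0 3.0
   vertex 2.0 5.0 4.0
  endloop
 endfacet
 facet normal -0.487 -0.041 -0.872
  outer loop
   vertex 4.5 4.0 1.0
   vertex 3.0 0.5 2.0
   vertex 1.0 3.0 3.0
  endloop
 endfacet
 facet normal 0.727 -0.458 -0.512
  outer loop
   vertex 4.5 4.0 1.0
   vertex 5.0 2.0 3.5
   vertex 3.0 0.5 2.0
  endloop
 endfacet
 facet normal 0.788 0.473 0.394
  outer loop
   vertex 4.0 4.5 2.5
   vertex 3.0 4.5 4.5
   vertex 5.0 2.0 3.5
  endloop
 endfacet
 facet normal 0.894 0.420 0.158
  outer loop
   vertex 4.0 4.5 2.5
   vertex 5.0 2.0 3.5
   vertex 4.5 4.0 1.0
  endloop
 endfacet
 facet normal 0.365 0.913 0.183
  outer loop
   vertex 4.0 4.5 2.5
   vertex 2.0 5.0 4.0
   vertex 3.0 4.5 4.5
  endloop
 endfacet
 facet normal 0.000 0.949 -0.316
  outer loop
   vertex 4.0 4.5 2.5
   vertex 4.5 4.0 1.0
   vertex 2.0 5.0 4.0
  endloop
 endfacet
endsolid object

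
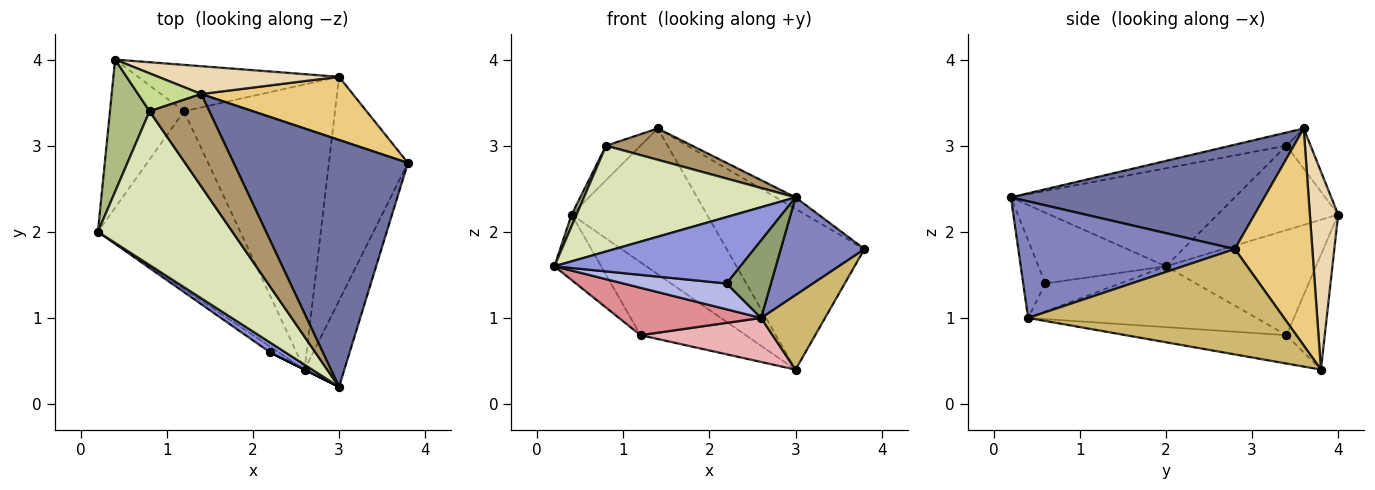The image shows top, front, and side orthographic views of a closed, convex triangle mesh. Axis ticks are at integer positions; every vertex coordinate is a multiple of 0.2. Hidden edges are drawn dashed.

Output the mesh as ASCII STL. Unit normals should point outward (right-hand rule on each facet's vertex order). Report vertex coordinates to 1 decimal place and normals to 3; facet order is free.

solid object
 facet normal 0.513 0.040 0.857
  outer loop
   vertex 1.4 3.6 3.2
   vertex 3.0 0.2 2.4
   vertex 3.8 2.8 1.8
  endloop
 endfacet
 facet normal 0.889 -0.343 -0.303
  outer loop
   vertex 2.6 0.4 1.0
   vertex 3.8 2.8 1.8
   vertex 3.0 0.2 2.4
  endloop
 endfacet
 facet normal -0.561 -0.819 0.121
  outer loop
   vertex 2.2 0.6 1.4
   vertex 3.0 0.2 2.4
   vertex 0.2 2.0 1.6
  endloop
 endfacet
 facet normal -0.576 -0.798 -0.177
  outer loop
   vertex 2.2 0.6 1.4
   vertex 0.2 2.0 1.6
   vertex 2.6 0.4 1.0
  endloop
 endfacet
 facet normal -0.447 -0.894 0.000
  outer loop
   vertex 2.2 0.6 1.4
   vertex 2.6 0.4 1.0
   vertex 3.0 0.2 2.4
  endloop
 endfacet
 facet normal -0.905 -0.037 0.425
  outer loop
   vertex 0.8 3.4 3.0
   vertex 0.4 4.0 2.2
   vertex 0.2 2.0 1.6
  endloop
 endfacet
 facet normal -0.426 0.609 0.669
  outer loop
   vertex 0.8 3.4 3.0
   vertex 1.4 3.6 3.2
   vertex 0.4 4.0 2.2
  endloop
 endfacet
 facet normal -0.514 -0.486 0.707
  outer loop
   vertex 0.8 3.4 3.0
   vertex 0.2 2.0 1.6
   vertex 3.0 0.2 2.4
  endloop
 endfacet
 facet normal -0.204 -0.314 0.927
  outer loop
   vertex 0.8 3.4 3.0
   vertex 3.0 0.2 2.4
   vertex 1.4 3.6 3.2
  endloop
 endfacet
 facet normal 0.784 -0.196 -0.588
  outer loop
   vertex 3.0 3.8 0.4
   vertex 3.8 2.8 1.8
   vertex 2.6 0.4 1.0
  endloop
 endfacet
 facet normal 0.464 0.825 0.324
  outer loop
   vertex 3.0 3.8 0.4
   vertex 1.4 3.6 3.2
   vertex 3.8 2.8 1.8
  endloop
 endfacet
 facet normal 0.201 0.962 0.184
  outer loop
   vertex 3.0 3.8 0.4
   vertex 0.4 4.0 2.2
   vertex 1.4 3.6 3.2
  endloop
 endfacet
 facet normal -0.792 0.247 -0.558
  outer loop
   vertex 1.2 3.4 0.8
   vertex 0.2 2.0 1.6
   vertex 0.4 4.0 2.2
  endloop
 endfacet
 facet normal -0.293 0.807 -0.513
  outer loop
   vertex 1.2 3.4 0.8
   vertex 0.4 4.0 2.2
   vertex 3.0 3.8 0.4
  endloop
 endfacet
 facet normal -0.382 -0.238 -0.893
  outer loop
   vertex 1.2 3.4 0.8
   vertex 2.6 0.4 1.0
   vertex 0.2 2.0 1.6
  endloop
 endfacet
 facet normal -0.183 -0.150 -0.972
  outer loop
   vertex 1.2 3.4 0.8
   vertex 3.0 3.8 0.4
   vertex 2.6 0.4 1.0
  endloop
 endfacet
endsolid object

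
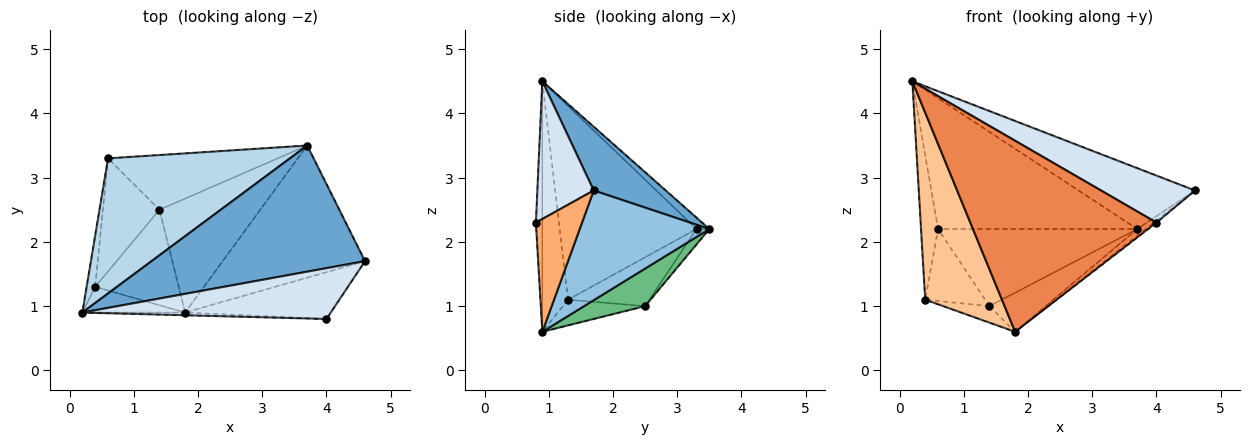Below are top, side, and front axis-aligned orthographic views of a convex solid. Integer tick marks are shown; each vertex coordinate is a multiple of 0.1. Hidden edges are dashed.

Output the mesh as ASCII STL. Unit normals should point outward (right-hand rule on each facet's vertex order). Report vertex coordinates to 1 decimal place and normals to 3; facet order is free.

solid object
 facet normal 0.260 0.420 0.870
  outer loop
   vertex 3.7 3.5 2.2
   vertex 0.2 0.9 4.5
   vertex 4.6 1.7 2.8
  endloop
 endfacet
 facet normal 0.610 0.041 -0.791
  outer loop
   vertex 1.8 0.9 0.6
   vertex 3.7 3.5 2.2
   vertex 4.6 1.7 2.8
  endloop
 endfacet
 facet normal -0.045 0.695 0.718
  outer loop
   vertex 0.6 3.3 2.2
   vertex 0.2 0.9 4.5
   vertex 3.7 3.5 2.2
  endloop
 endfacet
 facet normal 0.377 -0.629 0.680
  outer loop
   vertex 4.0 0.8 2.3
   vertex 4.6 1.7 2.8
   vertex 0.2 0.9 4.5
  endloop
 endfacet
 facet normal -0.034 -0.999 -0.014
  outer loop
   vertex 4.0 0.8 2.3
   vertex 0.2 0.9 4.5
   vertex 1.8 0.9 0.6
  endloop
 endfacet
 facet normal 0.612 0.031 -0.790
  outer loop
   vertex 4.0 0.8 2.3
   vertex 1.8 0.9 0.6
   vertex 4.6 1.7 2.8
  endloop
 endfacet
 facet normal -0.315 -0.940 -0.129
  outer loop
   vertex 0.4 1.3 1.1
   vertex 1.8 0.9 0.6
   vertex 0.2 0.9 4.5
  endloop
 endfacet
 facet normal -0.991 0.123 -0.044
  outer loop
   vertex 0.4 1.3 1.1
   vertex 0.2 0.9 4.5
   vertex 0.6 3.3 2.2
  endloop
 endfacet
 facet normal 0.332 0.306 -0.892
  outer loop
   vertex 1.4 2.5 1.0
   vertex 3.7 3.5 2.2
   vertex 1.8 0.9 0.6
  endloop
 endfacet
 facet normal -0.053 0.814 -0.578
  outer loop
   vertex 1.4 2.5 1.0
   vertex 0.6 3.3 2.2
   vertex 3.7 3.5 2.2
  endloop
 endfacet
 facet normal -0.290 0.163 -0.943
  outer loop
   vertex 1.4 2.5 1.0
   vertex 1.8 0.9 0.6
   vertex 0.4 1.3 1.1
  endloop
 endfacet
 facet normal -0.589 0.434 -0.682
  outer loop
   vertex 1.4 2.5 1.0
   vertex 0.4 1.3 1.1
   vertex 0.6 3.3 2.2
  endloop
 endfacet
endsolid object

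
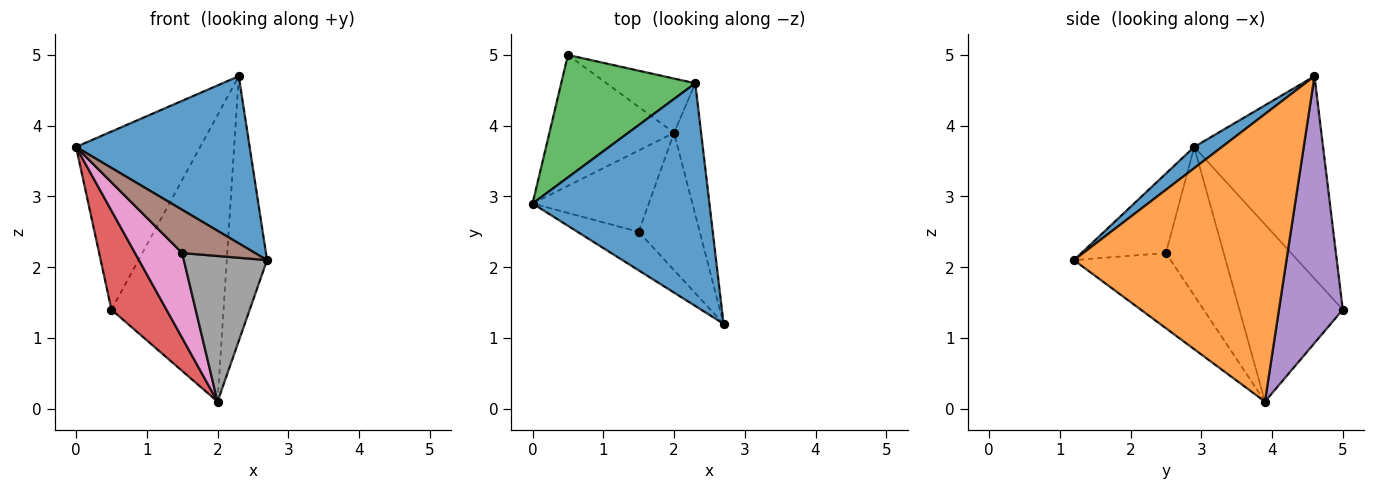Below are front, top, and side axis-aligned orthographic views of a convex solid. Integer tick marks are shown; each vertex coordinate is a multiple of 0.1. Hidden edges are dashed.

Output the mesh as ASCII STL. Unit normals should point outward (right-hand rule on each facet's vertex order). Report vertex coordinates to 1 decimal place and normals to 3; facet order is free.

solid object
 facet normal 0.096 -0.598 0.796
  outer loop
   vertex 2.3 4.6 4.7
   vertex 0.0 2.9 3.7
   vertex 2.7 1.2 2.1
  endloop
 endfacet
 facet normal 0.978 0.185 -0.092
  outer loop
   vertex 2.0 3.9 0.1
   vertex 2.3 4.6 4.7
   vertex 2.7 1.2 2.1
  endloop
 endfacet
 facet normal -0.650 0.626 0.430
  outer loop
   vertex 0.5 5.0 1.4
   vertex 0.0 2.9 3.7
   vertex 2.3 4.6 4.7
  endloop
 endfacet
 facet normal -0.750 -0.399 -0.528
  outer loop
   vertex 0.5 5.0 1.4
   vertex 2.0 3.9 0.1
   vertex 0.0 2.9 3.7
  endloop
 endfacet
 facet normal 0.488 0.858 -0.162
  outer loop
   vertex 0.5 5.0 1.4
   vertex 2.3 4.6 4.7
   vertex 2.0 3.9 0.1
  endloop
 endfacet
 facet normal -0.654 -0.565 -0.503
  outer loop
   vertex 1.5 2.5 2.2
   vertex 2.7 1.2 2.1
   vertex 0.0 2.9 3.7
  endloop
 endfacet
 facet normal -0.662 -0.541 -0.518
  outer loop
   vertex 1.5 2.5 2.2
   vertex 0.0 2.9 3.7
   vertex 2.0 3.9 0.1
  endloop
 endfacet
 facet normal -0.646 -0.556 -0.524
  outer loop
   vertex 1.5 2.5 2.2
   vertex 2.0 3.9 0.1
   vertex 2.7 1.2 2.1
  endloop
 endfacet
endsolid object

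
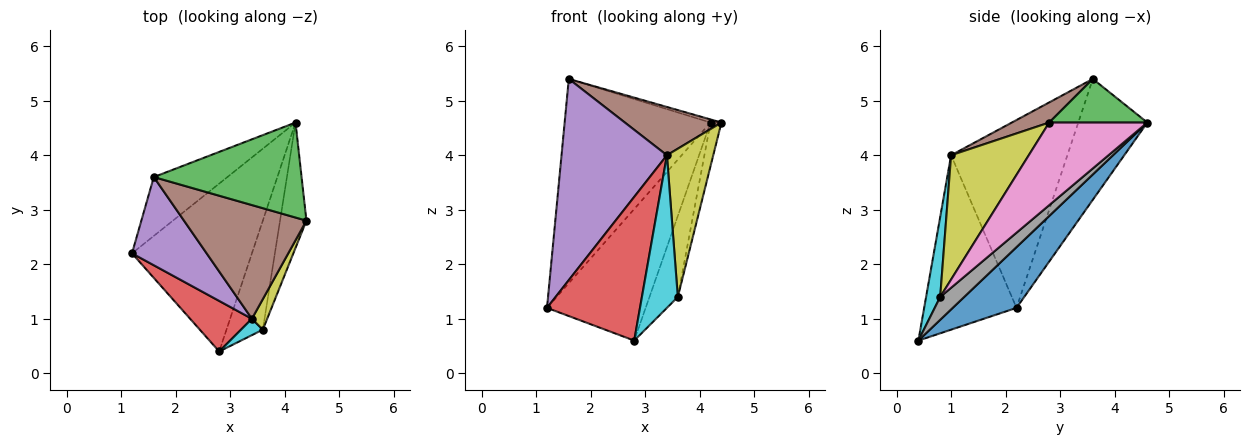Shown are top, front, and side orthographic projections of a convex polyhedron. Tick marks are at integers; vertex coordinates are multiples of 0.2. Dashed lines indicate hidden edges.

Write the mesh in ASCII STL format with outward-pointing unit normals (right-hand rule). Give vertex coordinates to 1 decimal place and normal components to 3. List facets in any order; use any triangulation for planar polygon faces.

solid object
 facet normal 0.370 0.573 -0.731
  outer loop
   vertex 4.2 4.6 4.6
   vertex 2.8 0.4 0.6
   vertex 1.2 2.2 1.2
  endloop
 endfacet
 facet normal -0.414 0.875 -0.252
  outer loop
   vertex 4.2 4.6 4.6
   vertex 1.2 2.2 1.2
   vertex 1.6 3.6 5.4
  endloop
 endfacet
 facet normal 0.283 0.031 0.959
  outer loop
   vertex 4.2 4.6 4.6
   vertex 1.6 3.6 5.4
   vertex 4.4 2.8 4.6
  endloop
 endfacet
 facet normal -0.684 -0.688 0.242
  outer loop
   vertex 3.4 1.0 4.0
   vertex 1.2 2.2 1.2
   vertex 2.8 0.4 0.6
  endloop
 endfacet
 facet normal -0.711 -0.644 0.282
  outer loop
   vertex 3.4 1.0 4.0
   vertex 1.6 3.6 5.4
   vertex 1.2 2.2 1.2
  endloop
 endfacet
 facet normal 0.150 -0.386 0.910
  outer loop
   vertex 3.4 1.0 4.0
   vertex 4.4 2.8 4.6
   vertex 1.6 3.6 5.4
  endloop
 endfacet
 facet normal 0.947 0.105 -0.303
  outer loop
   vertex 3.6 0.8 1.4
   vertex 4.2 4.6 4.6
   vertex 4.4 2.8 4.6
  endloop
 endfacet
 facet normal 0.450 0.532 -0.717
  outer loop
   vertex 3.6 0.8 1.4
   vertex 2.8 0.4 0.6
   vertex 4.2 4.6 4.6
  endloop
 endfacet
 facet normal 0.854 -0.509 0.105
  outer loop
   vertex 3.6 0.8 1.4
   vertex 4.4 2.8 4.6
   vertex 3.4 1.0 4.0
  endloop
 endfacet
 facet normal 0.364 -0.926 0.099
  outer loop
   vertex 3.6 0.8 1.4
   vertex 3.4 1.0 4.0
   vertex 2.8 0.4 0.6
  endloop
 endfacet
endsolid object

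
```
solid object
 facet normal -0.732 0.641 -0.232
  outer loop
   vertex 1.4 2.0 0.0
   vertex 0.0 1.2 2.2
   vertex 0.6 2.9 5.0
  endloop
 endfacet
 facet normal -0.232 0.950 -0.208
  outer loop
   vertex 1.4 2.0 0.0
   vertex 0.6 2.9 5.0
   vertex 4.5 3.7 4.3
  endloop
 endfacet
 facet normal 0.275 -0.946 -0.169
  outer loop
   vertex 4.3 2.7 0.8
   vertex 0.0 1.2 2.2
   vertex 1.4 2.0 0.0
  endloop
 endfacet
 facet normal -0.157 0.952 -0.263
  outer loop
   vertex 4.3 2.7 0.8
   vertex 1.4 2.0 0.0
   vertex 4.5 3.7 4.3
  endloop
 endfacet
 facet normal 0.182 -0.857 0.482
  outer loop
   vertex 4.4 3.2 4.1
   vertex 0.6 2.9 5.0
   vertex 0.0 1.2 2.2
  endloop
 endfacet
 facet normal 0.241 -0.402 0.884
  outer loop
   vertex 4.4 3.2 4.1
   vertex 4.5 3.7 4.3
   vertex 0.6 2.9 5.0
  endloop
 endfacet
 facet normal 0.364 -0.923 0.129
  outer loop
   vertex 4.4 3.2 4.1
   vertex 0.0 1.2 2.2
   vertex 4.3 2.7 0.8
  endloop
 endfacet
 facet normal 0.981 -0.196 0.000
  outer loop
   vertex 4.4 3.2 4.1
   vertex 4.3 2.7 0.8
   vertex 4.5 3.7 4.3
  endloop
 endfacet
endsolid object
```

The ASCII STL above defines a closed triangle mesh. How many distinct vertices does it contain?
6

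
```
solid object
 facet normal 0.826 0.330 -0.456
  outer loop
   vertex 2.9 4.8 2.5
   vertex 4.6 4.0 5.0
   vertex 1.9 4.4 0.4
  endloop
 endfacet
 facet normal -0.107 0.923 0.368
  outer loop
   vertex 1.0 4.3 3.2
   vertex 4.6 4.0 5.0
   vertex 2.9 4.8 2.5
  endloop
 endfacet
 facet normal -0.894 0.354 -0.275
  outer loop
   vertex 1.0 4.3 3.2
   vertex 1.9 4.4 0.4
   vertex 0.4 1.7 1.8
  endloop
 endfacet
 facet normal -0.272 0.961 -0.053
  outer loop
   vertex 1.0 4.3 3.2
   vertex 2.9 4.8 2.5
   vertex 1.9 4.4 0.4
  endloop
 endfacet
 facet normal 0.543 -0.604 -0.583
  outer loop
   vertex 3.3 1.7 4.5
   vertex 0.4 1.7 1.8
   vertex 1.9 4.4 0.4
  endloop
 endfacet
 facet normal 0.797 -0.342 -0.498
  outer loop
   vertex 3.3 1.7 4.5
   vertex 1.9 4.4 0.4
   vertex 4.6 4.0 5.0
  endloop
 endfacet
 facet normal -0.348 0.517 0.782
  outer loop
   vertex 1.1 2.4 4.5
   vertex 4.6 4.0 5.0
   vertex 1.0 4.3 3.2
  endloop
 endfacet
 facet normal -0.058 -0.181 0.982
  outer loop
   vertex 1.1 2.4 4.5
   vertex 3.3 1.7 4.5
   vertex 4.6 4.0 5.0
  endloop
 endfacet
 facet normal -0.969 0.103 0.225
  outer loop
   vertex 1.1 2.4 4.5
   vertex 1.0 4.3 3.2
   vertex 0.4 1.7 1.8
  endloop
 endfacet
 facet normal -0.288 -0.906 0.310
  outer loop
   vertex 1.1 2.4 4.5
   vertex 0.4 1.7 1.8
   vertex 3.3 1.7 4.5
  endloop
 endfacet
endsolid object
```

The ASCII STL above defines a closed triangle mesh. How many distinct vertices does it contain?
7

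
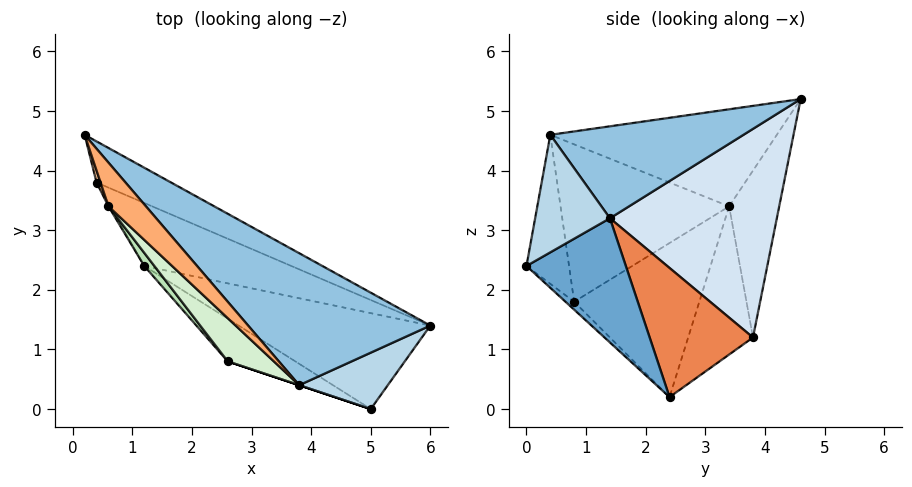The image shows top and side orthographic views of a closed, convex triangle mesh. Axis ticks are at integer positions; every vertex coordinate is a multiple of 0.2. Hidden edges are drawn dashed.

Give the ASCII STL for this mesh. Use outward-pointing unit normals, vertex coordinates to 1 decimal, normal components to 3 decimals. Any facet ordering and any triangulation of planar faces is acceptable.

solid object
 facet normal 0.541 0.091 -0.836
  outer loop
   vertex 1.2 2.4 0.2
   vertex 6.0 1.4 3.2
   vertex 5.0 0.0 2.4
  endloop
 endfacet
 facet normal 0.436 0.250 0.864
  outer loop
   vertex 3.8 0.4 4.6
   vertex 6.0 1.4 3.2
   vertex 0.2 4.6 5.2
  endloop
 endfacet
 facet normal 0.589 -0.675 0.444
  outer loop
   vertex 3.8 0.4 4.6
   vertex 5.0 0.0 2.4
   vertex 6.0 1.4 3.2
  endloop
 endfacet
 facet normal 0.436 0.887 -0.156
  outer loop
   vertex 0.4 3.8 1.2
   vertex 0.2 4.6 5.2
   vertex 6.0 1.4 3.2
  endloop
 endfacet
 facet normal 0.487 0.675 -0.555
  outer loop
   vertex 0.4 3.8 1.2
   vertex 6.0 1.4 3.2
   vertex 1.2 2.4 0.2
  endloop
 endfacet
 facet normal -0.710 -0.648 0.274
  outer loop
   vertex 0.6 3.4 3.4
   vertex 3.8 0.4 4.6
   vertex 0.2 4.6 5.2
  endloop
 endfacet
 facet normal -0.938 -0.346 0.022
  outer loop
   vertex 0.6 3.4 3.4
   vertex 0.2 4.6 5.2
   vertex 0.4 3.8 1.2
  endloop
 endfacet
 facet normal -0.871 -0.491 -0.010
  outer loop
   vertex 0.6 3.4 3.4
   vertex 0.4 3.8 1.2
   vertex 1.2 2.4 0.2
  endloop
 endfacet
 facet normal -0.079 -0.739 -0.670
  outer loop
   vertex 2.6 0.8 1.8
   vertex 1.2 2.4 0.2
   vertex 5.0 0.0 2.4
  endloop
 endfacet
 facet normal -0.316 -0.949 0.000
  outer loop
   vertex 2.6 0.8 1.8
   vertex 5.0 0.0 2.4
   vertex 3.8 0.4 4.6
  endloop
 endfacet
 facet normal -0.776 -0.628 0.051
  outer loop
   vertex 2.6 0.8 1.8
   vertex 0.6 3.4 3.4
   vertex 1.2 2.4 0.2
  endloop
 endfacet
 facet normal -0.709 -0.674 0.208
  outer loop
   vertex 2.6 0.8 1.8
   vertex 3.8 0.4 4.6
   vertex 0.6 3.4 3.4
  endloop
 endfacet
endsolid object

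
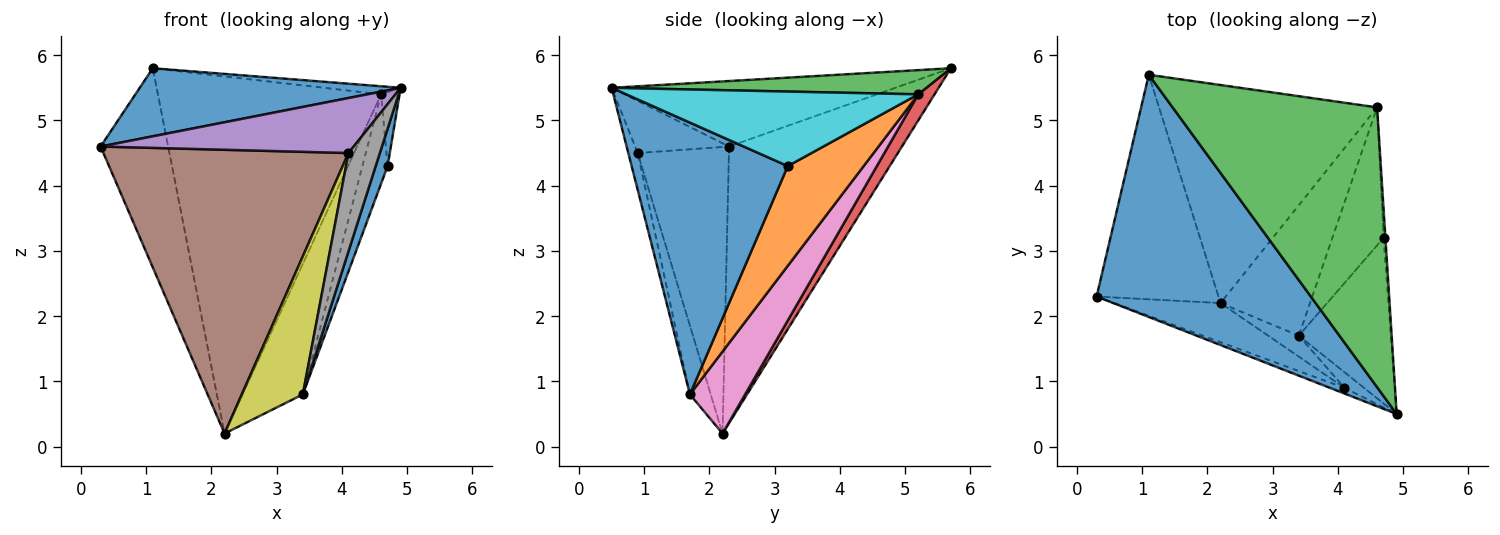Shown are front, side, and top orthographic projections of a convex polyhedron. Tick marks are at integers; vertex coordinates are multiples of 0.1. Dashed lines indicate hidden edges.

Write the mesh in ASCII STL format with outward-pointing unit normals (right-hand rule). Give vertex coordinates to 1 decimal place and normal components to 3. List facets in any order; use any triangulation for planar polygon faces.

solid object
 facet normal -0.282 -0.260 0.924
  outer loop
   vertex 1.1 5.7 5.8
   vertex 0.3 2.3 4.6
   vertex 4.9 0.5 5.5
  endloop
 endfacet
 facet normal -0.862 0.337 -0.380
  outer loop
   vertex 2.2 2.2 0.2
   vertex 0.3 2.3 4.6
   vertex 1.1 5.7 5.8
  endloop
 endfacet
 facet normal 0.118 0.029 0.993
  outer loop
   vertex 4.6 5.2 5.4
   vertex 1.1 5.7 5.8
   vertex 4.9 0.5 5.5
  endloop
 endfacet
 facet normal 0.062 0.852 -0.520
  outer loop
   vertex 4.6 5.2 5.4
   vertex 2.2 2.2 0.2
   vertex 1.1 5.7 5.8
  endloop
 endfacet
 facet normal -0.346 -0.933 -0.096
  outer loop
   vertex 4.1 0.9 4.5
   vertex 4.9 0.5 5.5
   vertex 0.3 2.3 4.6
  endloop
 endfacet
 facet normal -0.346 -0.930 -0.128
  outer loop
   vertex 4.1 0.9 4.5
   vertex 0.3 2.3 4.6
   vertex 2.2 2.2 0.2
  endloop
 endfacet
 facet normal 0.544 0.593 -0.593
  outer loop
   vertex 3.4 1.7 0.8
   vertex 2.2 2.2 0.2
   vertex 4.6 5.2 5.4
  endloop
 endfacet
 facet normal -0.285 -0.947 -0.151
  outer loop
   vertex 3.4 1.7 0.8
   vertex 4.9 0.5 5.5
   vertex 4.1 0.9 4.5
  endloop
 endfacet
 facet normal -0.319 -0.937 -0.142
  outer loop
   vertex 3.4 1.7 0.8
   vertex 4.1 0.9 4.5
   vertex 2.2 2.2 0.2
  endloop
 endfacet
 facet normal 0.998 0.063 -0.024
  outer loop
   vertex 4.7 3.2 4.3
   vertex 4.6 5.2 5.4
   vertex 4.9 0.5 5.5
  endloop
 endfacet
 facet normal 0.945 -0.072 -0.320
  outer loop
   vertex 4.7 3.2 4.3
   vertex 4.9 0.5 5.5
   vertex 3.4 1.7 0.8
  endloop
 endfacet
 facet normal 0.853 0.284 -0.438
  outer loop
   vertex 4.7 3.2 4.3
   vertex 3.4 1.7 0.8
   vertex 4.6 5.2 5.4
  endloop
 endfacet
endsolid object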